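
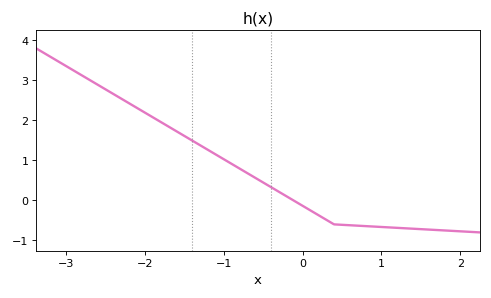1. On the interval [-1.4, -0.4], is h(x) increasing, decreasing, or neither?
decreasing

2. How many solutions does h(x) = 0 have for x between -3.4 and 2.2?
1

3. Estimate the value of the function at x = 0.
-0.1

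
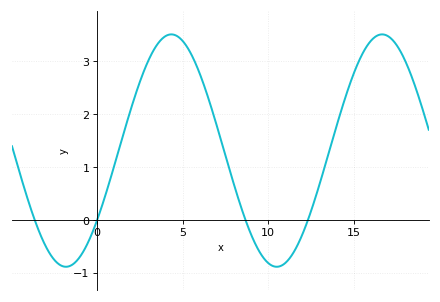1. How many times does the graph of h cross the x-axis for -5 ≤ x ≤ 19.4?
4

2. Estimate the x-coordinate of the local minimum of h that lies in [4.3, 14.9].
10.5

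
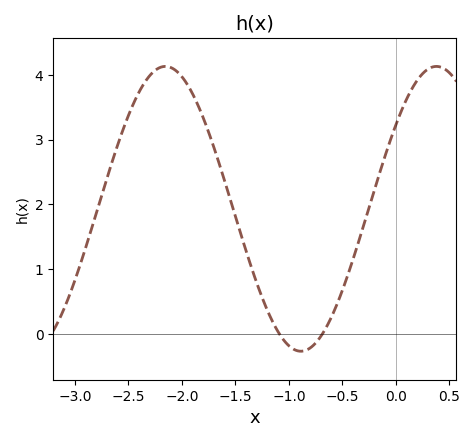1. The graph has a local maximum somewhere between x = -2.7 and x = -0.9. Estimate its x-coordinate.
-2.16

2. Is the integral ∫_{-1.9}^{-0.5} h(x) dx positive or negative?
positive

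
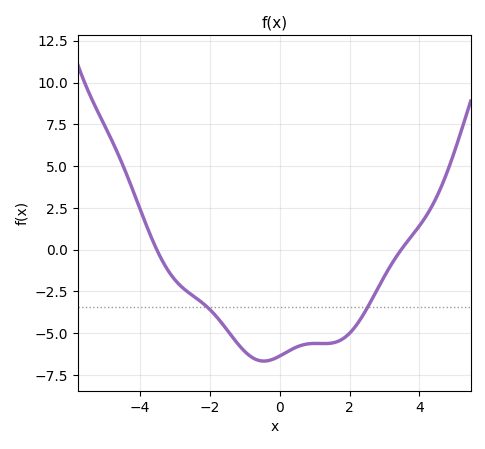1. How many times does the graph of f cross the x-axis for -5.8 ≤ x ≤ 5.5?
2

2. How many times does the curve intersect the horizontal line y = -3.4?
2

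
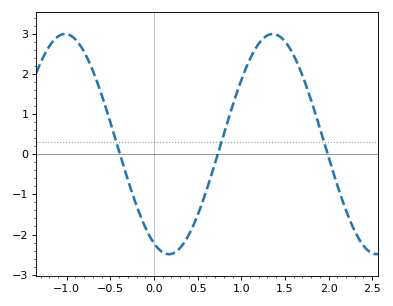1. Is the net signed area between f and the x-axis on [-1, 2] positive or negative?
positive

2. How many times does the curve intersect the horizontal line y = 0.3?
3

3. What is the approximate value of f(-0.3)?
-0.633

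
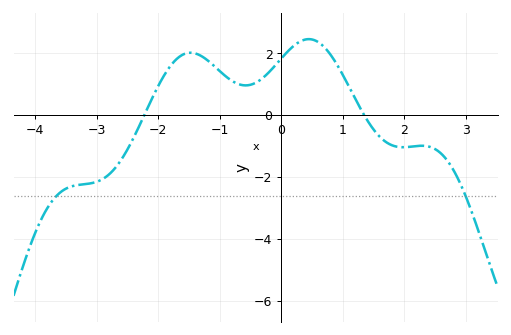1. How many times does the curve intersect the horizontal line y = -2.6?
2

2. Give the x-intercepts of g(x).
-2.23, 1.35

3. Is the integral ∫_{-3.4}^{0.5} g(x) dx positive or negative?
positive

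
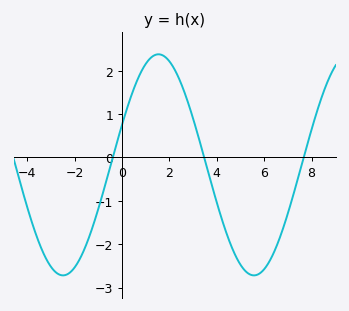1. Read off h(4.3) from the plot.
-1.6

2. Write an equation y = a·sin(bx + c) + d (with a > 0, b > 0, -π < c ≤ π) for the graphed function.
y = 2.55sin(0.78x + 0.37) - 0.17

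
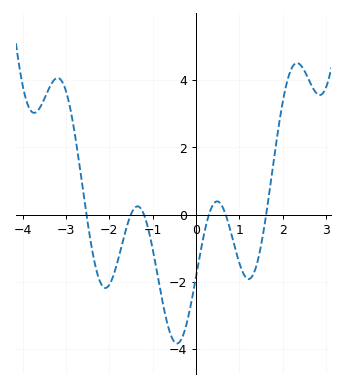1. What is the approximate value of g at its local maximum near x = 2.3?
4.51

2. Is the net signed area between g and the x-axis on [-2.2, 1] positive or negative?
negative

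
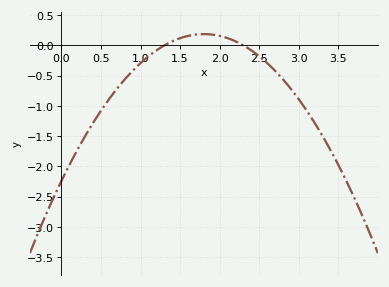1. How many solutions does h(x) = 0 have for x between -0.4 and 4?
2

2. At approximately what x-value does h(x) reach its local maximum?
1.8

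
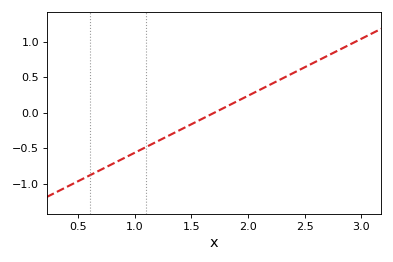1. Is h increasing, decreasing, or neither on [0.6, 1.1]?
increasing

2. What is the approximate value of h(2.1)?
0.32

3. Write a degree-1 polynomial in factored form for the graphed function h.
y = 0.8(x - 1.7)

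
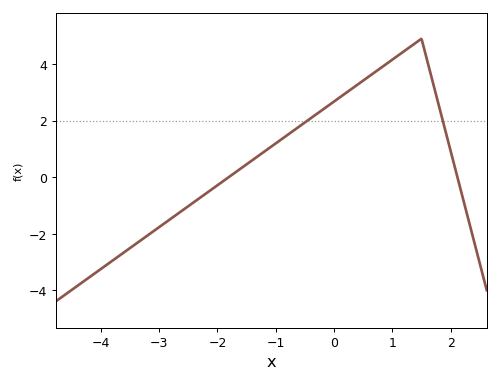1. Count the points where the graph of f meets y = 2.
2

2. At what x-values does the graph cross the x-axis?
-1.81, 2.12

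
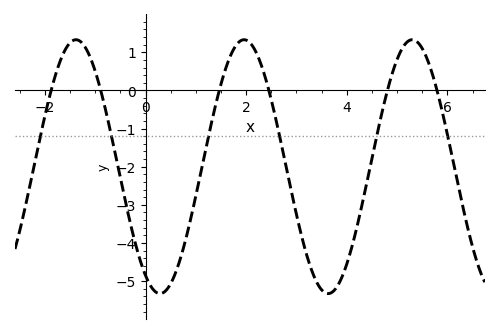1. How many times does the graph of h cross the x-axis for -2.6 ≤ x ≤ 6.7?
6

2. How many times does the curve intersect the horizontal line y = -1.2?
6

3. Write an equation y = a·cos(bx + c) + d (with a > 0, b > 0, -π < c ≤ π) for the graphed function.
y = 3.33cos(1.9x + 2.6) - 2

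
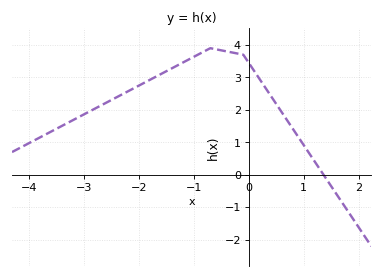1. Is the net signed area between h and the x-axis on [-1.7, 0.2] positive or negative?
positive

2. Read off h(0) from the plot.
3.45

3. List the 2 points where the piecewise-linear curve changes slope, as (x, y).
(-0.7, 3.9); (-0.1, 3.7)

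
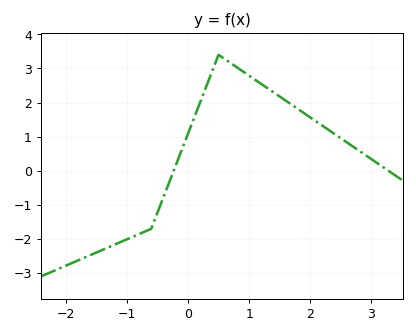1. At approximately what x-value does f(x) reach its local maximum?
0.501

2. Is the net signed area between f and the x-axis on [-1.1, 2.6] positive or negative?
positive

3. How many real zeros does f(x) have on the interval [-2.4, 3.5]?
2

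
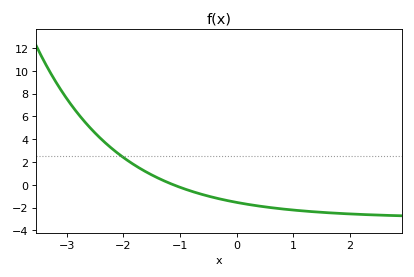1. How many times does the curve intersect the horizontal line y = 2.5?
1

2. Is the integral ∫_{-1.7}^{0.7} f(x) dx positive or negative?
negative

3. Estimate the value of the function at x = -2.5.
4.54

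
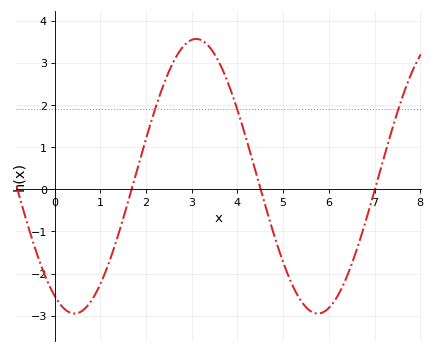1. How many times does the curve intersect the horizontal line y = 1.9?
3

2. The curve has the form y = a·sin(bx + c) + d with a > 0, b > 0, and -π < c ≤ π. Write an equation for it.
y = 3.26sin(1.2x - 2.1) + 0.31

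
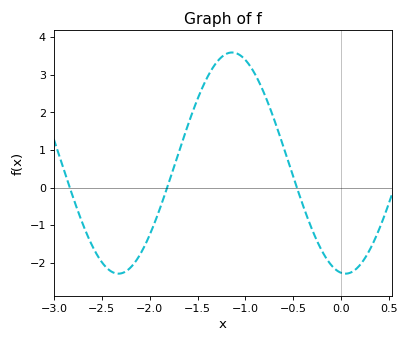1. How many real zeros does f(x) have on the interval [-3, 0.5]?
3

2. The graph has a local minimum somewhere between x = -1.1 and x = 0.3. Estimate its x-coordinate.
0.044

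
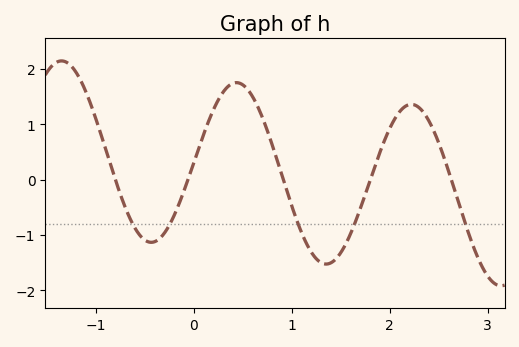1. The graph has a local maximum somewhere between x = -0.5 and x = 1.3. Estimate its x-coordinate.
0.434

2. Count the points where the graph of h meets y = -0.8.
5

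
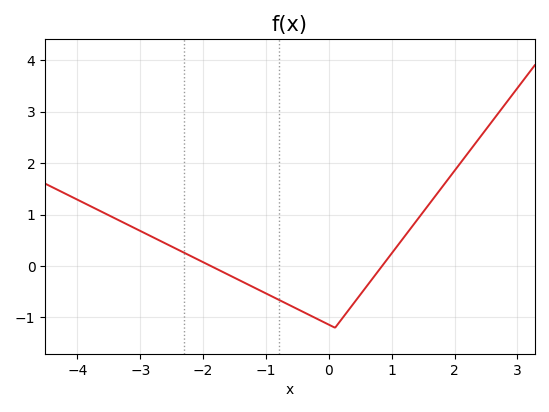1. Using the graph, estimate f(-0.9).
-0.593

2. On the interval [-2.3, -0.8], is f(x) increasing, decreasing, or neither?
decreasing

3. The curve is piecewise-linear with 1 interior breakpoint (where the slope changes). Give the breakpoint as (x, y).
(0.1, -1.2)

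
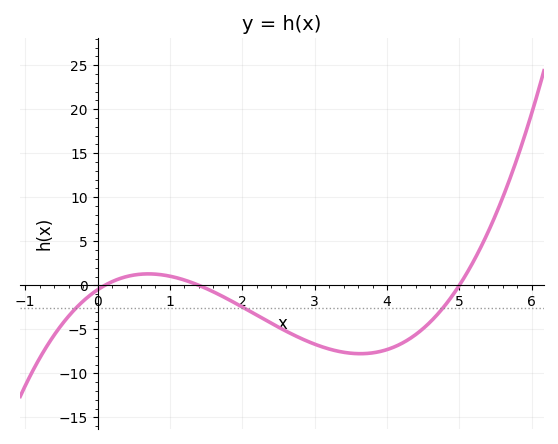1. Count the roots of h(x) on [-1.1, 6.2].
3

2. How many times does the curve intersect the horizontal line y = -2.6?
3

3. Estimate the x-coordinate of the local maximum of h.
0.7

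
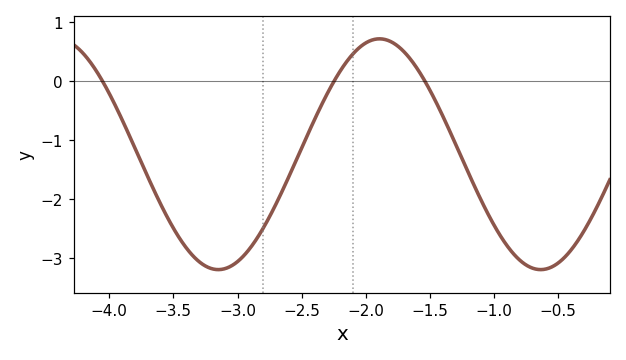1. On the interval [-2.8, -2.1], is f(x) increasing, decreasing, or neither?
increasing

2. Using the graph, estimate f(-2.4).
-0.7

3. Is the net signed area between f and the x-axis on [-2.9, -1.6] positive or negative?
negative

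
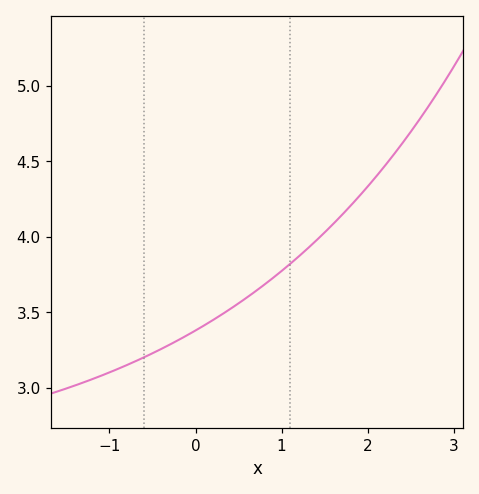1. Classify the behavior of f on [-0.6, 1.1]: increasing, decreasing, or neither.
increasing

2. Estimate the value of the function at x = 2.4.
4.6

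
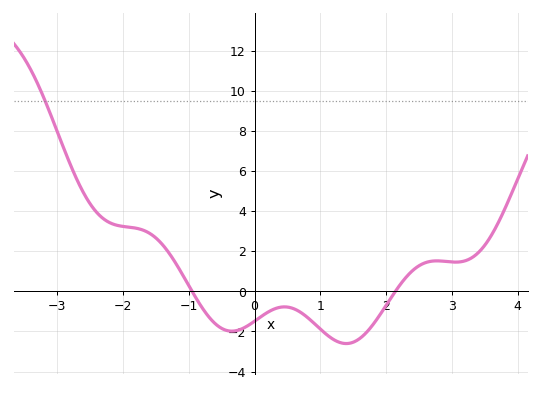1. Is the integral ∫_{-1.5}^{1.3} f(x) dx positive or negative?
negative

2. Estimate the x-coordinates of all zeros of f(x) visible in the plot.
-1, 2.2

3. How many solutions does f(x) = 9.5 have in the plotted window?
1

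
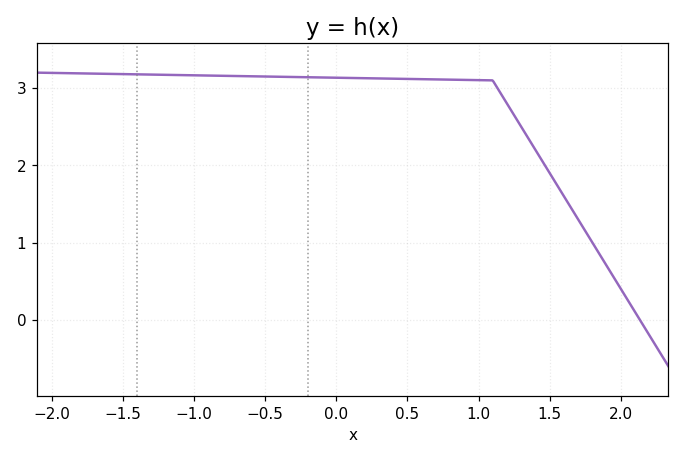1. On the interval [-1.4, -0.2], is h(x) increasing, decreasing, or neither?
decreasing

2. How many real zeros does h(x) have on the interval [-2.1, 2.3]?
1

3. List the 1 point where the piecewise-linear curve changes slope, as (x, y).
(1.1, 3.1)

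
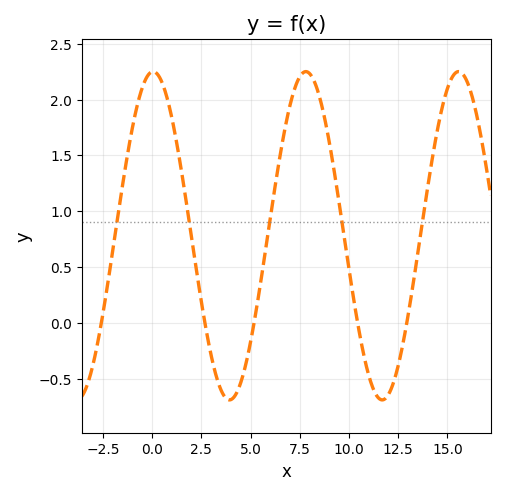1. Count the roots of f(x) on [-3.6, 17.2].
5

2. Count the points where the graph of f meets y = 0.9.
5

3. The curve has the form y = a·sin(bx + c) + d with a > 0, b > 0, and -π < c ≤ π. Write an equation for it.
y = 1.47sin(0.81x + 1.53) + 0.78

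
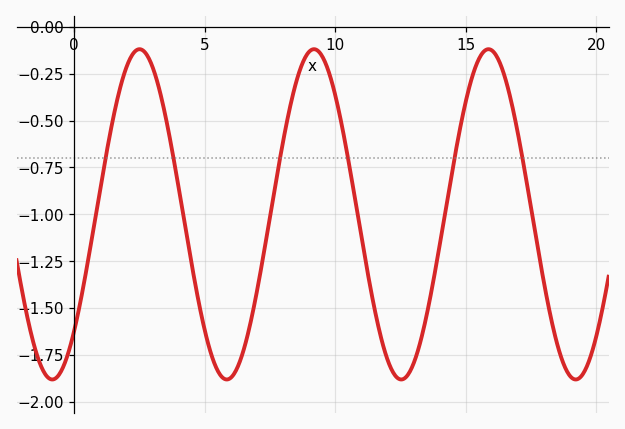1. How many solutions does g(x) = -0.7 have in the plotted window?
6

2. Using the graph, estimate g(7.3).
-1.18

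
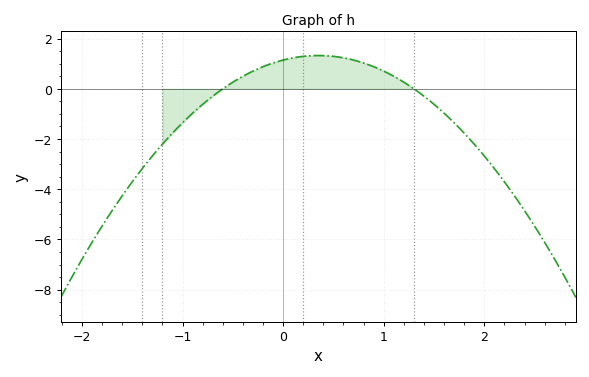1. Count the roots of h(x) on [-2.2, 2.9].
2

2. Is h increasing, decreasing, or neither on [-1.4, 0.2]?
increasing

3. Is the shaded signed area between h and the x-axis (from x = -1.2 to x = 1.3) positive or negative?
positive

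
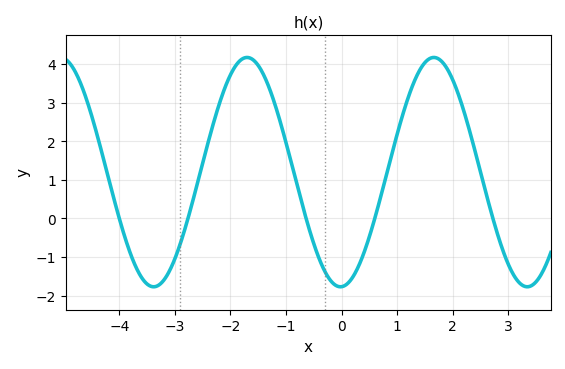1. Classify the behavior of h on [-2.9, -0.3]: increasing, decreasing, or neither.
neither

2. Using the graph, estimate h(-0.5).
-0.7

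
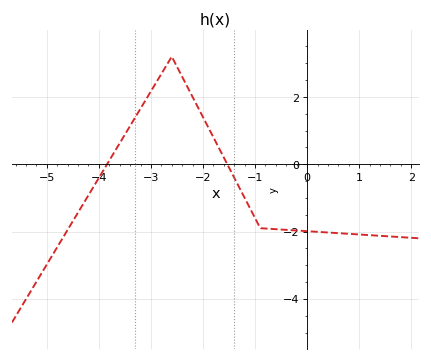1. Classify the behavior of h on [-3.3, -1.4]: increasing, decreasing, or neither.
neither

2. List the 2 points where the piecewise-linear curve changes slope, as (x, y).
(-2.6, 3.2); (-0.9, -1.9)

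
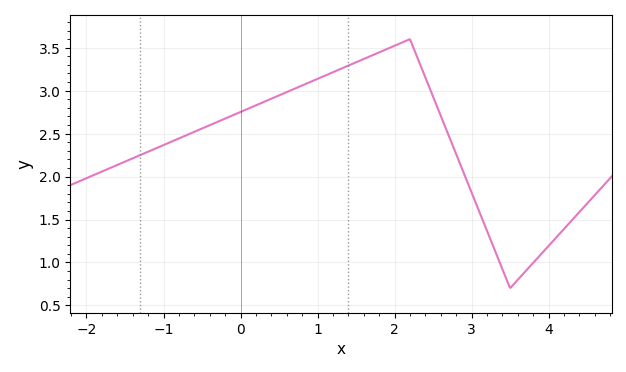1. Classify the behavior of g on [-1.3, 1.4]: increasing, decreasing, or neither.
increasing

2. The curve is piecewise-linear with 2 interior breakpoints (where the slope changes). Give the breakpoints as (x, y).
(2.2, 3.6); (3.5, 0.7)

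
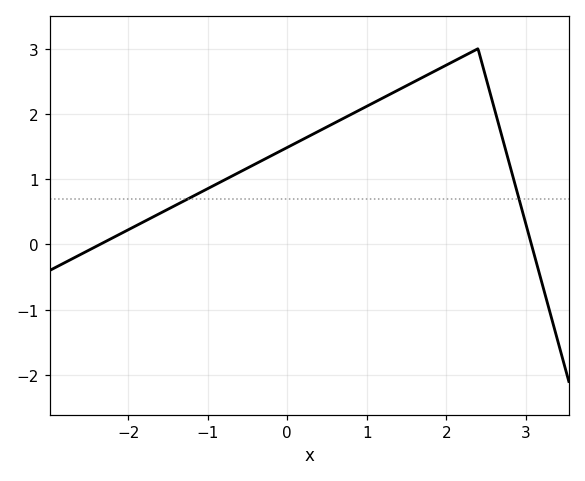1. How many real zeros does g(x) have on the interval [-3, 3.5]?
2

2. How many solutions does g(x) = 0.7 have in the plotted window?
2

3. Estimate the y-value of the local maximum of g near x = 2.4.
3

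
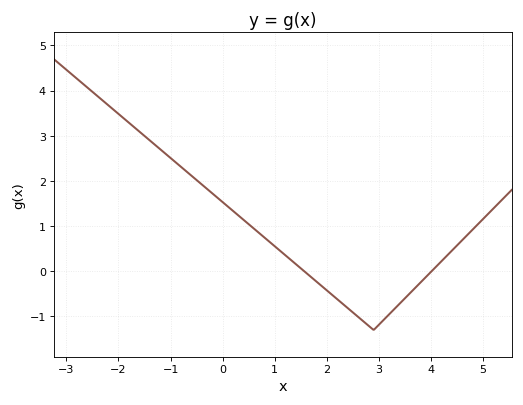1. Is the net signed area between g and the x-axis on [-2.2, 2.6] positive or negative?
positive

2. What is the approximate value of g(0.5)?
1.04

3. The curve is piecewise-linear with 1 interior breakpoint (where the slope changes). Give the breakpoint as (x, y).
(2.9, -1.3)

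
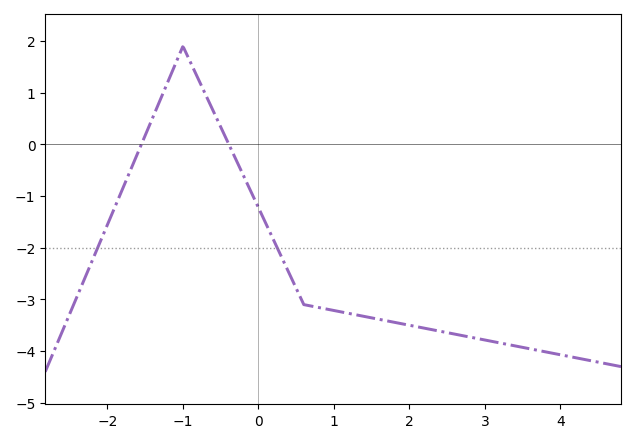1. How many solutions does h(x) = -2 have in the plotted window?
2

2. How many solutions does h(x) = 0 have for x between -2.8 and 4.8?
2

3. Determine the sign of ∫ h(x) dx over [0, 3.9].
negative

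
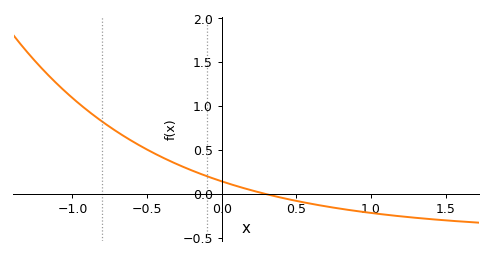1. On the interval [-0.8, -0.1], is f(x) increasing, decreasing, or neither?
decreasing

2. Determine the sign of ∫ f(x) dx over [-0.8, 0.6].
positive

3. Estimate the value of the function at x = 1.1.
-0.24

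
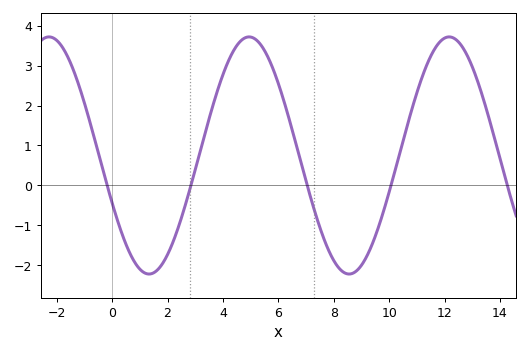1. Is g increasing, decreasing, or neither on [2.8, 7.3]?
neither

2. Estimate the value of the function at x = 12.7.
3.41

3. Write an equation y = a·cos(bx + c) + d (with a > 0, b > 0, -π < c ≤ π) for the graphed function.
y = 2.97cos(0.87x + 1.98) + 0.75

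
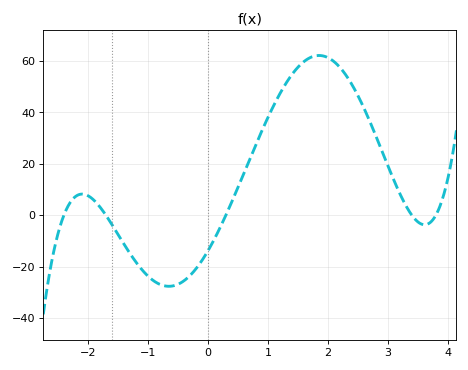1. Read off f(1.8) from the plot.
62.1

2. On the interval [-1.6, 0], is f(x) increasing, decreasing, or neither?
neither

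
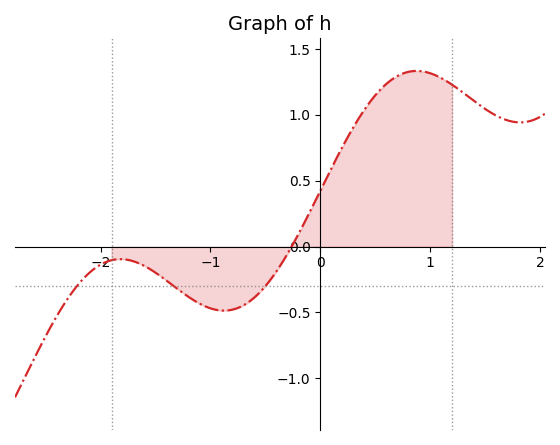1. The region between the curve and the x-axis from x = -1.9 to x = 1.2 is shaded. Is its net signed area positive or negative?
positive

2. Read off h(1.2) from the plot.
1.23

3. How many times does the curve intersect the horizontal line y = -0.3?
3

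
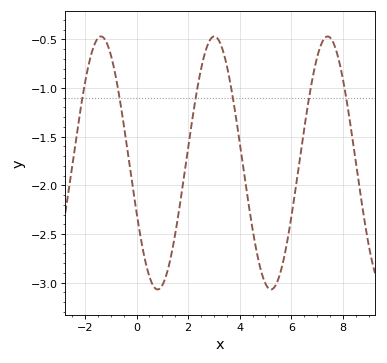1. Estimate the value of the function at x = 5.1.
-3.05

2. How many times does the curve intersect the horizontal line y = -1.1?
6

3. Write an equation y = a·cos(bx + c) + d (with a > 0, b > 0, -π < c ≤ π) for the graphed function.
y = 1.3cos(1.43x + 1.97) - 1.77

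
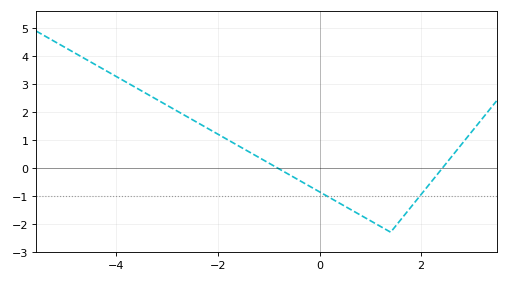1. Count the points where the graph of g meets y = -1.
2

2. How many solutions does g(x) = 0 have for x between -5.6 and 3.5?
2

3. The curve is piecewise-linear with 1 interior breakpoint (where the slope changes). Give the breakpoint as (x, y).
(1.4, -2.3)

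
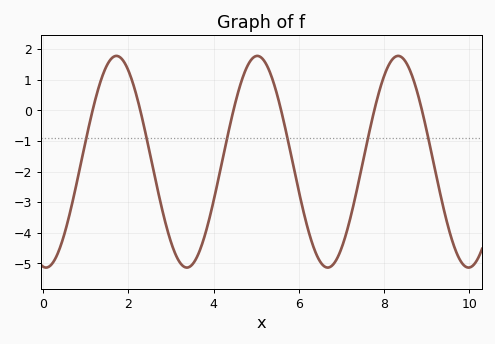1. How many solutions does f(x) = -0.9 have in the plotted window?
6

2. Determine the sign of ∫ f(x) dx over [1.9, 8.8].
negative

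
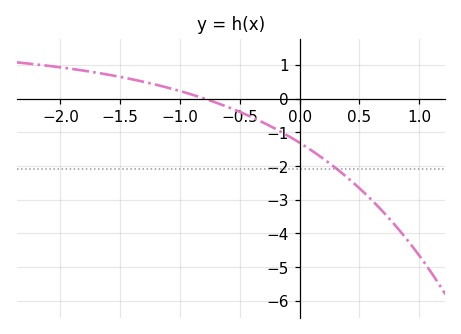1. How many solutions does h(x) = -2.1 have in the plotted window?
1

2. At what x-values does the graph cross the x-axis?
-0.8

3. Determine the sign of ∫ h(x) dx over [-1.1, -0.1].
negative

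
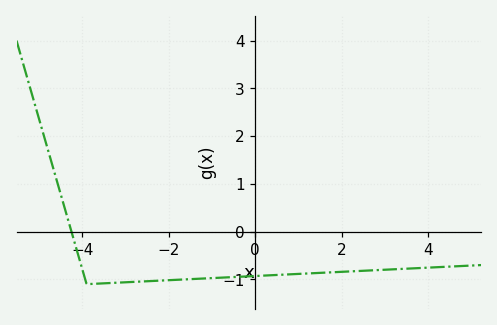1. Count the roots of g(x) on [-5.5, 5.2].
1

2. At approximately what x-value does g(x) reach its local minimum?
-3.9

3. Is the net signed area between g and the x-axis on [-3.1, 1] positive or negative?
negative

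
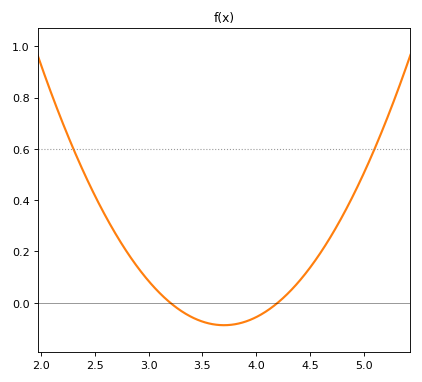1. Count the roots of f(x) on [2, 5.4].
2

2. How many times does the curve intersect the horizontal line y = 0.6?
2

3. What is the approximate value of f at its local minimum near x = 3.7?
-0.087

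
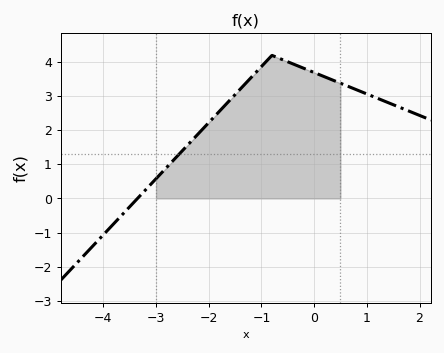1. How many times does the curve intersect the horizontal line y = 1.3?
1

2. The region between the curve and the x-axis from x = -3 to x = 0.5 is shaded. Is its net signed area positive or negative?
positive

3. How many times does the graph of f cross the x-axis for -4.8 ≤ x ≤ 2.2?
1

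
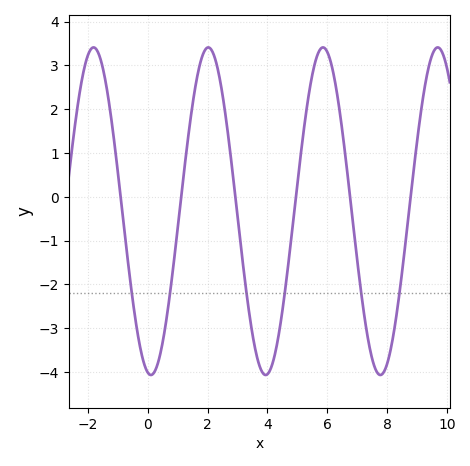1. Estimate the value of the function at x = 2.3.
3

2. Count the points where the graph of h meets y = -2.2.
6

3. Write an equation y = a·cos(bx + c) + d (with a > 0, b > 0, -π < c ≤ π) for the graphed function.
y = 3.74cos(1.6x + 3) - 0.33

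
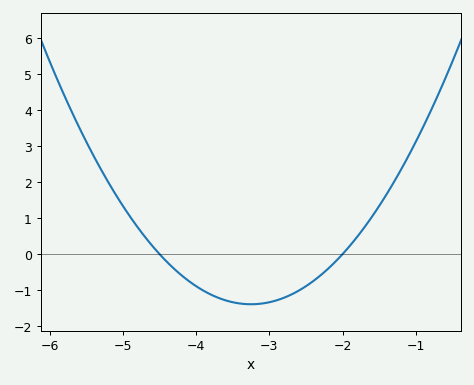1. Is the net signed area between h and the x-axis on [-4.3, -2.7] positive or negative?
negative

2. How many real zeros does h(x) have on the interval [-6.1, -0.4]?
2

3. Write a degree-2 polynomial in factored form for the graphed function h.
y = 0.89(x + 4.5)(x + 2)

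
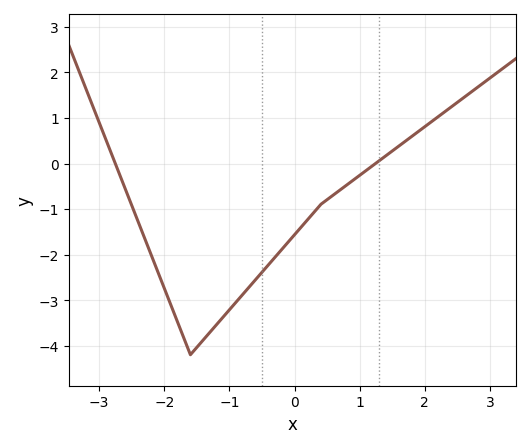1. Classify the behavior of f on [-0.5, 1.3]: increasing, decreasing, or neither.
increasing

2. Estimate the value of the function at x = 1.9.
0.702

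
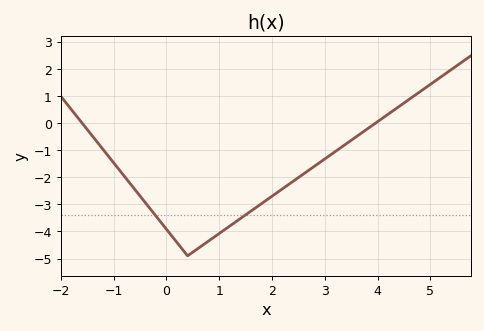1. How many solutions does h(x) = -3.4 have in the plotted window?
2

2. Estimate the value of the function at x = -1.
-1.46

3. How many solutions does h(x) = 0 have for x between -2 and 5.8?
2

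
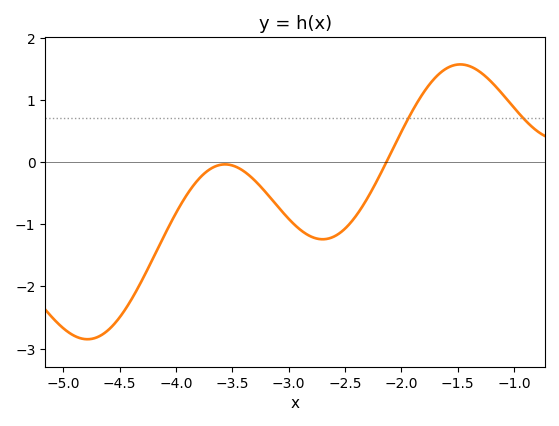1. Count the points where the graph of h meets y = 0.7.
2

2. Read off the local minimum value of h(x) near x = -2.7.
-1.2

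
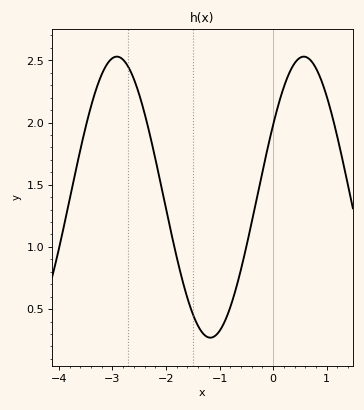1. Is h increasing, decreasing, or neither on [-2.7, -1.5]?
decreasing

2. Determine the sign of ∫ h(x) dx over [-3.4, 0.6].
positive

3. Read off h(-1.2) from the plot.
0.271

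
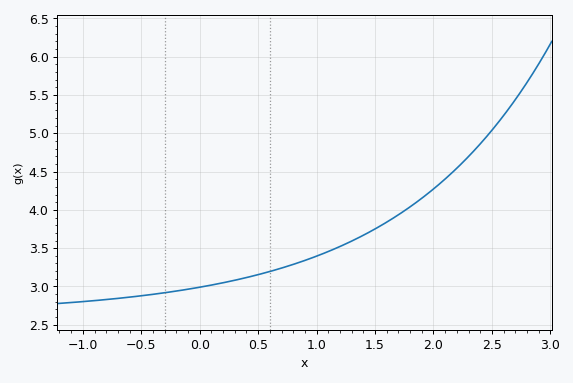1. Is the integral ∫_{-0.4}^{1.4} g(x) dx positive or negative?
positive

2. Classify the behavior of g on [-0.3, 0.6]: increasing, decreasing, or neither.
increasing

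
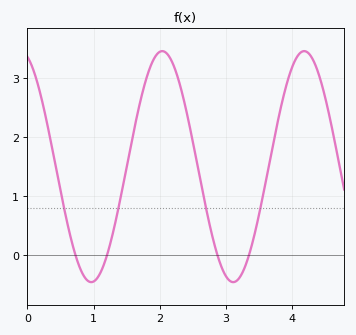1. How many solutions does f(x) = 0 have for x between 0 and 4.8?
4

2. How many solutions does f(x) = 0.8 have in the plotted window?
4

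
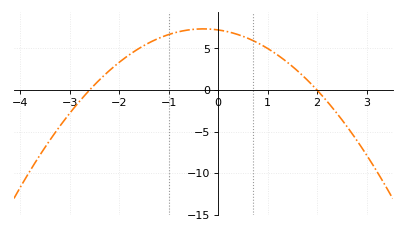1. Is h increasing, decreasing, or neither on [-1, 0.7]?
neither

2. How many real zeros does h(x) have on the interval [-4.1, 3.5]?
2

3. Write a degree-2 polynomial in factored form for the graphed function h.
y = -1.39(x + 2.6)(x - 2)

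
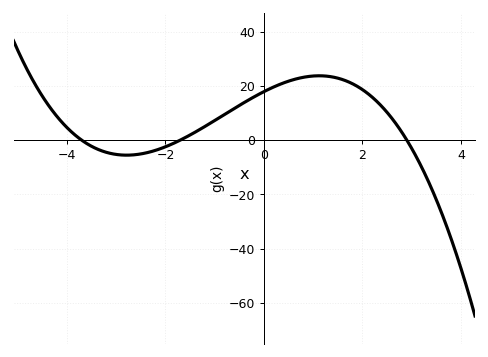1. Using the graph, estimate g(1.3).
23.5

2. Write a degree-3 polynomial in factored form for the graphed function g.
y = -0.98(x + 3.7)(x + 1.7)(x - 2.9)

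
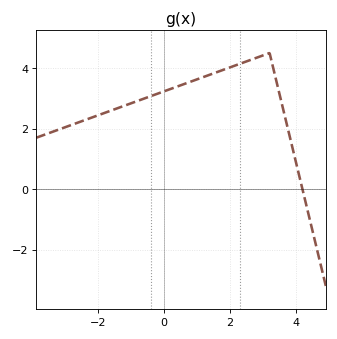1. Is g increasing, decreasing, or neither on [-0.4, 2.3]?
increasing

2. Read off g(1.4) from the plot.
3.79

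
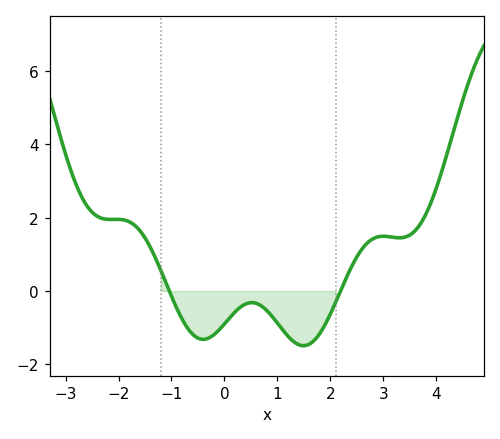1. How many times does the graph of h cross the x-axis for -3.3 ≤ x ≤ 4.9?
2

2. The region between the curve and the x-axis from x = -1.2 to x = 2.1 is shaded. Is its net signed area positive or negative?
negative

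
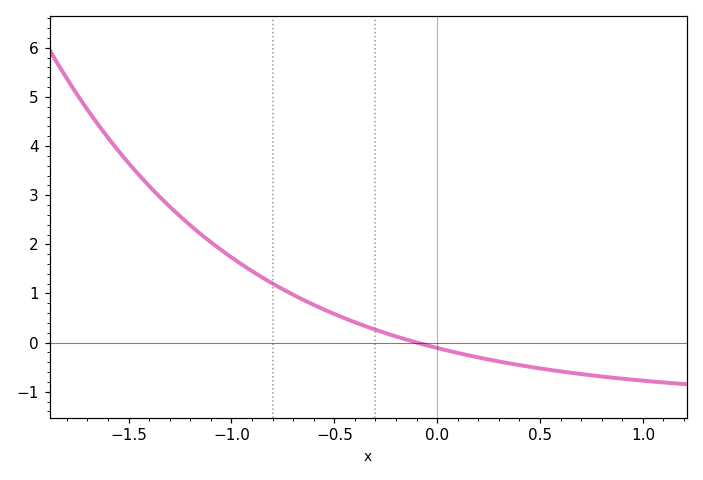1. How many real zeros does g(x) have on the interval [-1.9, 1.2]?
1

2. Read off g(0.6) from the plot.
-0.586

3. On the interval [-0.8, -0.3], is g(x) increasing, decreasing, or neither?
decreasing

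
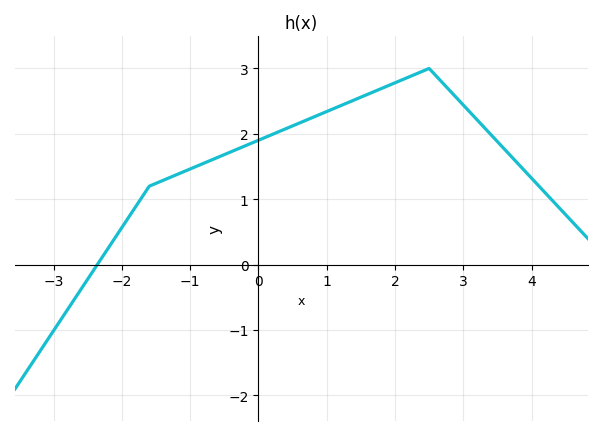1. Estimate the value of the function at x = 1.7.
2.6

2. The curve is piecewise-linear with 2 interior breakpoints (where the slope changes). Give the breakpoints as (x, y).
(-1.6, 1.2); (2.5, 3)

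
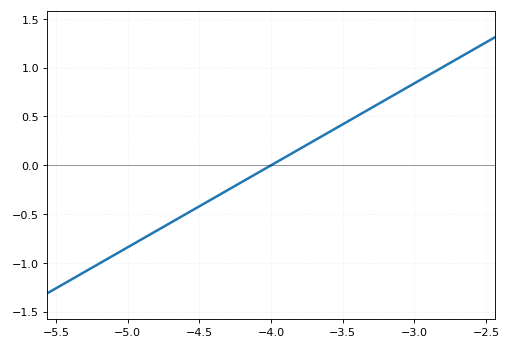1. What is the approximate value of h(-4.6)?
-0.5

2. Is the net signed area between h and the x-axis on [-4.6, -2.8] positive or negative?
positive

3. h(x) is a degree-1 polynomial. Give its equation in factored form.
y = 0.84(x + 4)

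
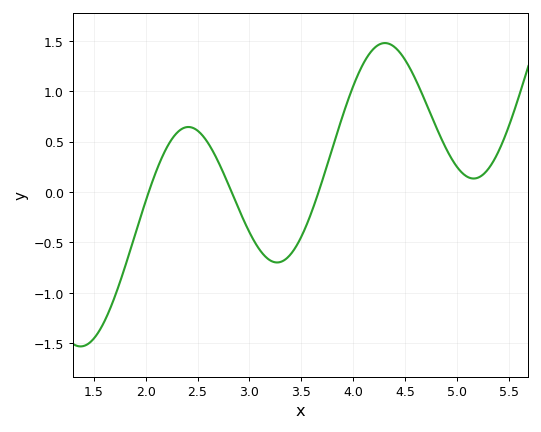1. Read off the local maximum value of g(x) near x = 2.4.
0.65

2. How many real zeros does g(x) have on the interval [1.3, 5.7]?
3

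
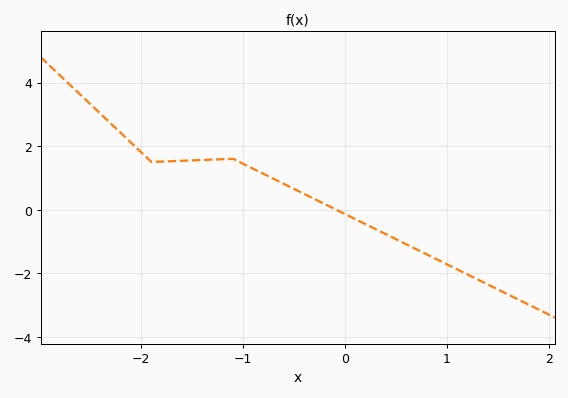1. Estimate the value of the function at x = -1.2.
1.59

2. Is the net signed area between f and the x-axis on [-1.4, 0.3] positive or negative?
positive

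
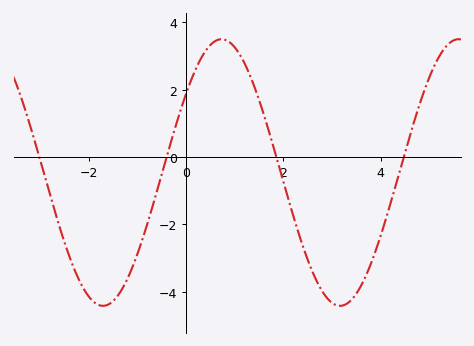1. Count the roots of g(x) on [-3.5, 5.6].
4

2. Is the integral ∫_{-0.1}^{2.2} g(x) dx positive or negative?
positive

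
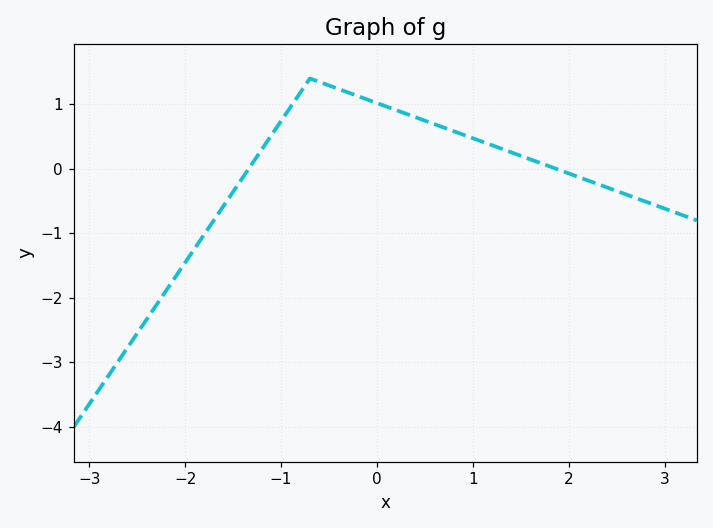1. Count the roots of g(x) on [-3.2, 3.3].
2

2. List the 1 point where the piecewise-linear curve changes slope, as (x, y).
(-0.7, 1.4)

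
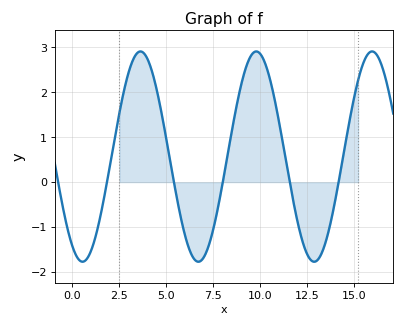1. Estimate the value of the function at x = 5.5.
-0.227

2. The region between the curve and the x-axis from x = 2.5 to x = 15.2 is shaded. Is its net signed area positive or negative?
positive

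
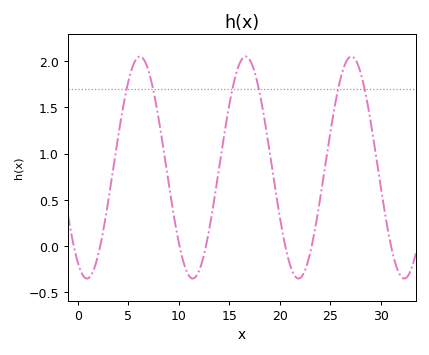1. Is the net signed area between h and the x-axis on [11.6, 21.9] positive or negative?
positive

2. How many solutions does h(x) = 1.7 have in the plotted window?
6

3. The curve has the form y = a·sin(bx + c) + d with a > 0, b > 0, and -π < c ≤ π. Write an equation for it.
y = 1.2sin(0.6x - 2.12) + 0.85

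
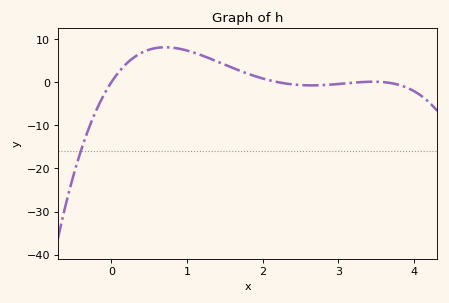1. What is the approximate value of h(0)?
0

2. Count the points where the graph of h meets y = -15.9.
1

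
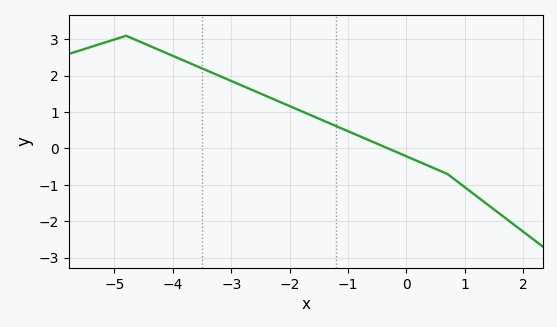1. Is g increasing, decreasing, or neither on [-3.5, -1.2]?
decreasing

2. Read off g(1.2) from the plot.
-1.31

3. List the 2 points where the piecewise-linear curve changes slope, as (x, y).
(-4.8, 3.1); (0.7, -0.7)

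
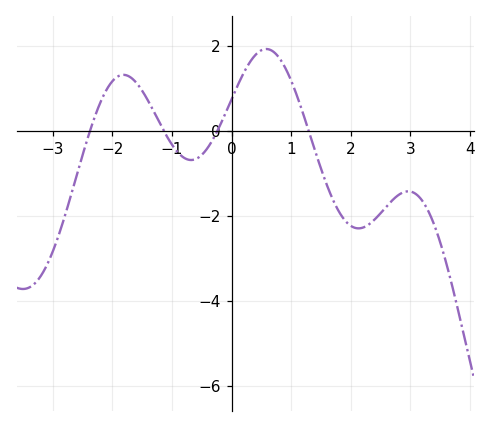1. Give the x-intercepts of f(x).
-2.4, -1.2, -0.2, 1.2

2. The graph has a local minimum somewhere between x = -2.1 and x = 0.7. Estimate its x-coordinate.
-0.6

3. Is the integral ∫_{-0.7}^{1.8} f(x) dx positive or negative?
positive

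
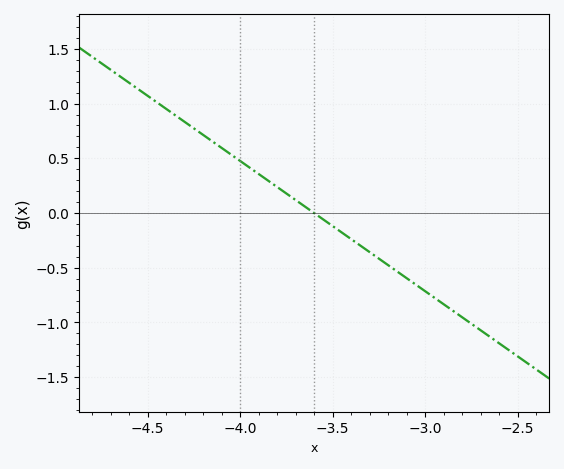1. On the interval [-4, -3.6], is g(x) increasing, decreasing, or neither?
decreasing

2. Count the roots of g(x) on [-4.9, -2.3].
1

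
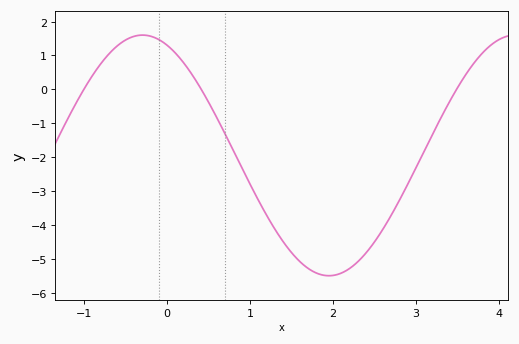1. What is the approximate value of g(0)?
1.3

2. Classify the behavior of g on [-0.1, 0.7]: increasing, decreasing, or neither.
decreasing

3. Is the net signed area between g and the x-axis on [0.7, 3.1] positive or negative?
negative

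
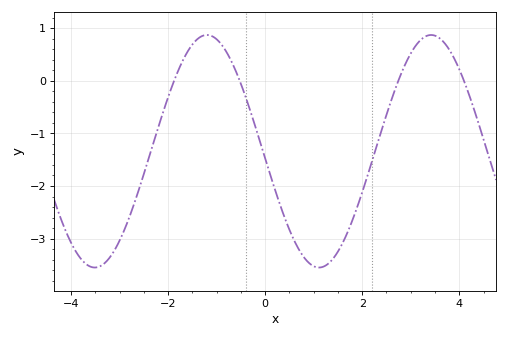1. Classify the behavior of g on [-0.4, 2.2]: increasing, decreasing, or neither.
neither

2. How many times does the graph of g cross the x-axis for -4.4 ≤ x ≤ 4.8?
4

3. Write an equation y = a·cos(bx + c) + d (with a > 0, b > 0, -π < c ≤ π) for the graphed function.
y = 2.21cos(1.36x + 1.63) - 1.34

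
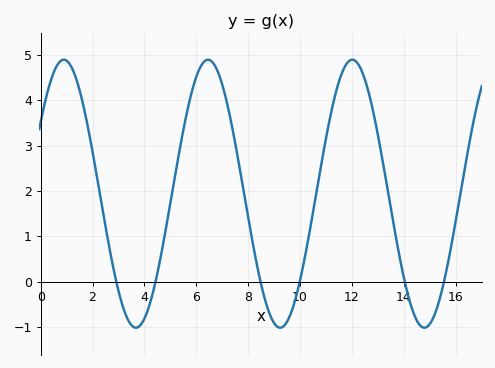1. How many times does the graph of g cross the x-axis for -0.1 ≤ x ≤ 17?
6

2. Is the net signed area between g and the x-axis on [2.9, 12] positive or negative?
positive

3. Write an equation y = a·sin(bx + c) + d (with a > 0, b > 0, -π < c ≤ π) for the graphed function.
y = 2.95sin(1.1x + 0.56) + 1.94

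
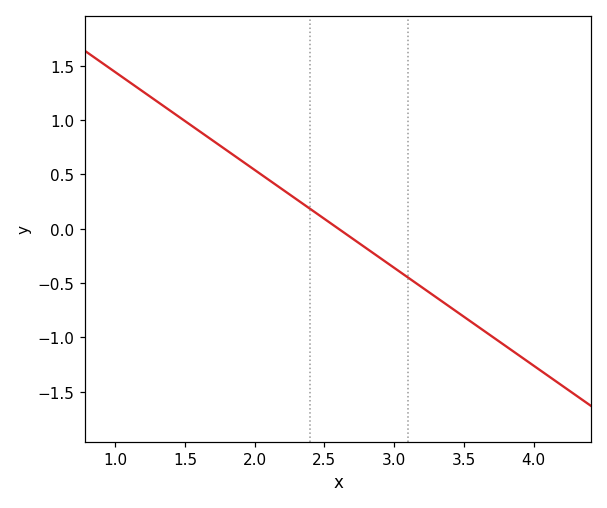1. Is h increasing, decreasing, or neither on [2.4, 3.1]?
decreasing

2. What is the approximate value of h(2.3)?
0.25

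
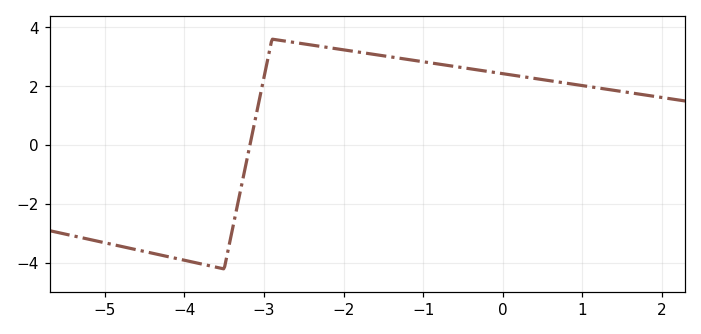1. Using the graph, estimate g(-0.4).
2.59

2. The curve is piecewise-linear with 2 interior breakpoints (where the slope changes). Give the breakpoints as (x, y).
(-3.5, -4.2); (-2.9, 3.6)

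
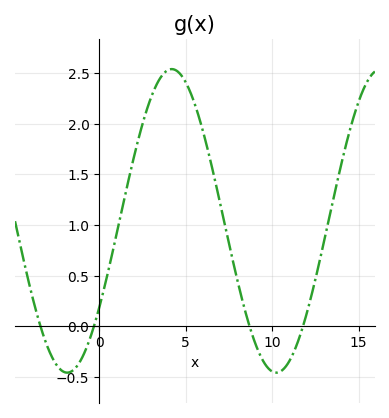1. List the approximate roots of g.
-3.4, -0.302, 8.69, 11.8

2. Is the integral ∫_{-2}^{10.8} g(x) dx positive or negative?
positive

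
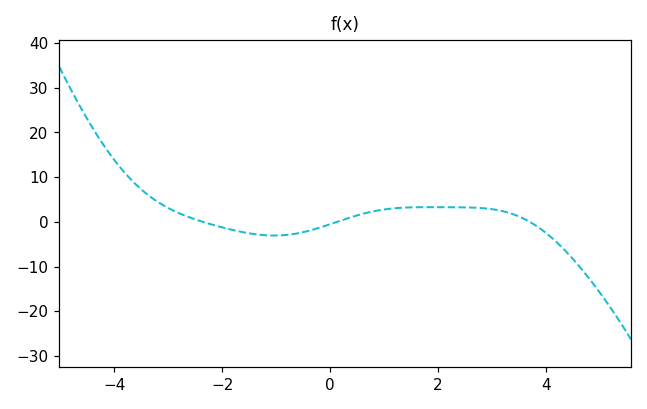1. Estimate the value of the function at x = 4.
-2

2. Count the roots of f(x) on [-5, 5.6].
3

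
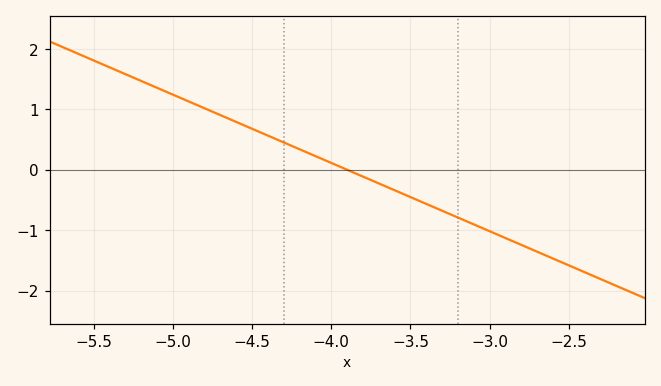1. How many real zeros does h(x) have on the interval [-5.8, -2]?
1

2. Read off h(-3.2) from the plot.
-0.8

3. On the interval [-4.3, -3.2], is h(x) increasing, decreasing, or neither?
decreasing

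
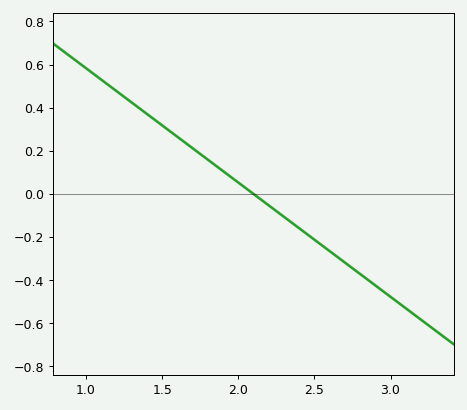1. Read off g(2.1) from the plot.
0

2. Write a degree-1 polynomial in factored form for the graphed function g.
y = -0.53(x - 2.1)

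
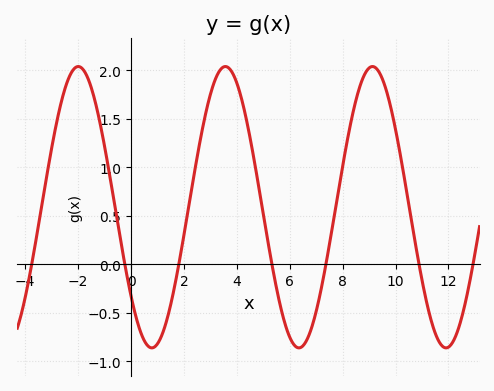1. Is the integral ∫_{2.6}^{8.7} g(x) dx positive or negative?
positive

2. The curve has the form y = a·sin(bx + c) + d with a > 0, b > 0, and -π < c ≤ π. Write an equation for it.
y = 1.45sin(1.13x - 2.46) + 0.59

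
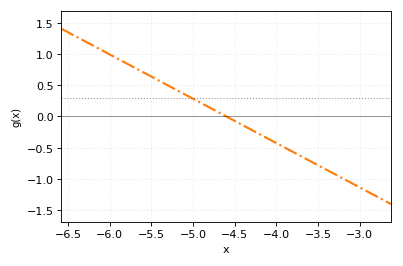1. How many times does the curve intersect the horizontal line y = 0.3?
1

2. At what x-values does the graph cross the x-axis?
-4.6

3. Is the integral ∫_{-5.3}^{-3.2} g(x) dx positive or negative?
negative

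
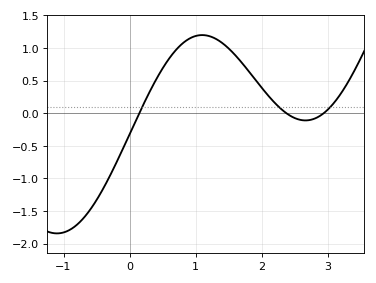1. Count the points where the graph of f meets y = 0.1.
3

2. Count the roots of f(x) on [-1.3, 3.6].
3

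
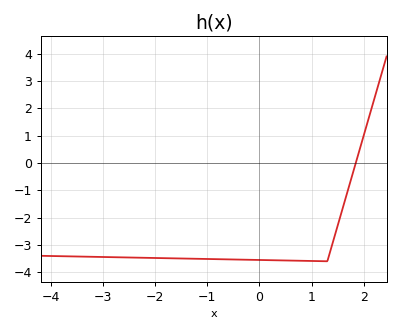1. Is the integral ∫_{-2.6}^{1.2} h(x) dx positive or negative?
negative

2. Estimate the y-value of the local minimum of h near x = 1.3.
-3.6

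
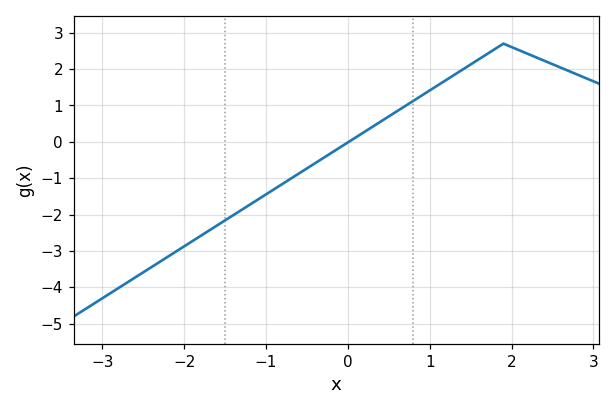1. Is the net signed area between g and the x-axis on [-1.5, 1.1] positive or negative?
negative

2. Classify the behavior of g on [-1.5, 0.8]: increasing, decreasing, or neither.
increasing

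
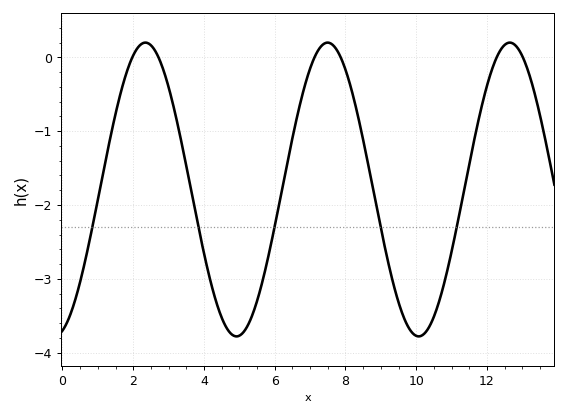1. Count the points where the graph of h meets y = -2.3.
5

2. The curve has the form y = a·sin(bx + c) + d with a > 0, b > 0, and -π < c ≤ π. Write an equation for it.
y = 1.99sin(1.2x - 1.3) - 1.79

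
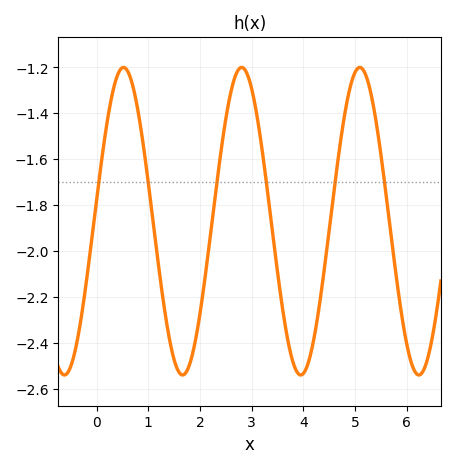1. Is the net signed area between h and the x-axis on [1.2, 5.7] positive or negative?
negative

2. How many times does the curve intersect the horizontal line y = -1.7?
6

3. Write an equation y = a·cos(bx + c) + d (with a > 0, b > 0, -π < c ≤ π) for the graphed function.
y = 0.67cos(2.8x - 1.4) - 1.87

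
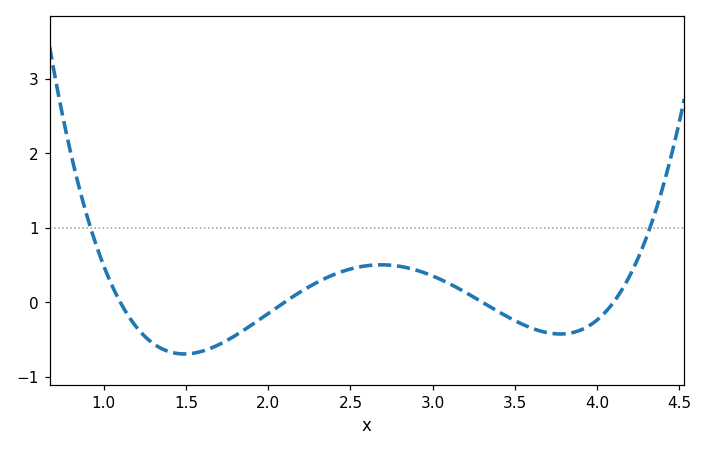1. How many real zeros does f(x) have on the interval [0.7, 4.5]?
4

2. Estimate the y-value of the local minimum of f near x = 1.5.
-0.697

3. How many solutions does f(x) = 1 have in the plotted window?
2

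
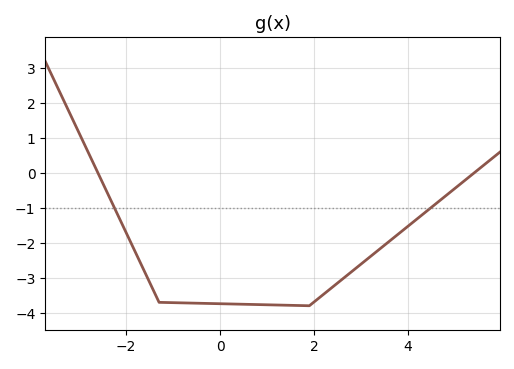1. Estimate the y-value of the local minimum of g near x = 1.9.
-3.8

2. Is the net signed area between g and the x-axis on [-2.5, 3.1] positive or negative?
negative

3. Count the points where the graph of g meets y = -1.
2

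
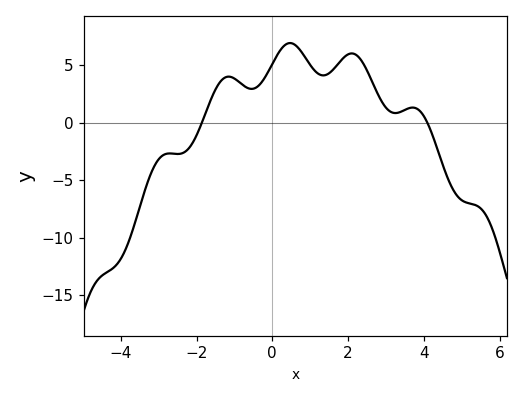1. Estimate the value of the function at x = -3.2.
-4.39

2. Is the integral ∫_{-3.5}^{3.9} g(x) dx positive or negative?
positive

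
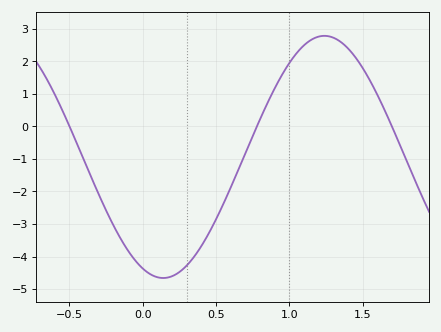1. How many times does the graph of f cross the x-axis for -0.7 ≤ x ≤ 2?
3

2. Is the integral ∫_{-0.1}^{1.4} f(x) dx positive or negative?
negative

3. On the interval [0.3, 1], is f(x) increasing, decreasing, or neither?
increasing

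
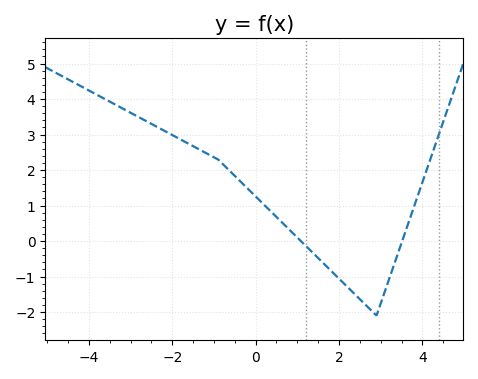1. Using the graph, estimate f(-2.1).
3.05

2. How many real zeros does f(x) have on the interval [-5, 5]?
2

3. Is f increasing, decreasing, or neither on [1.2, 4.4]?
neither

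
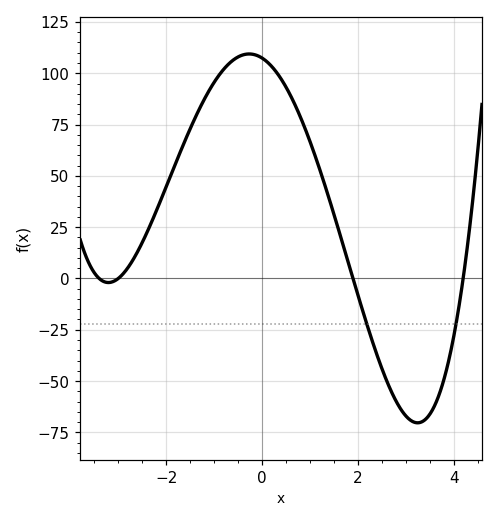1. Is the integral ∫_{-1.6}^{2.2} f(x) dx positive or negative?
positive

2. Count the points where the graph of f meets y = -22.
2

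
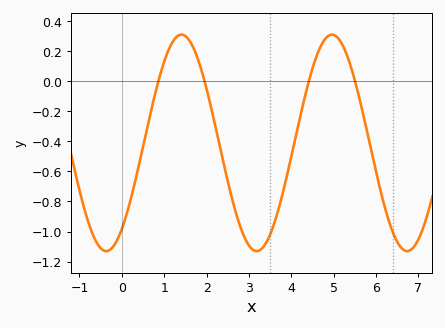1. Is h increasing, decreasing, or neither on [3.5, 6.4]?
neither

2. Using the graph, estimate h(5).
0.3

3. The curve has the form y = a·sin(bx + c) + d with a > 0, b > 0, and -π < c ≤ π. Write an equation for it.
y = 0.72sin(1.8x - 0.92) - 0.41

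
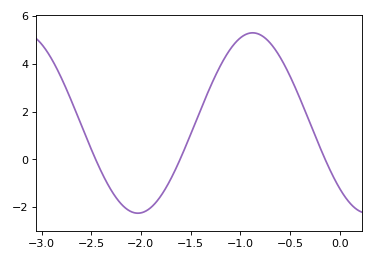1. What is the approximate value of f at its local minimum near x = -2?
-2.25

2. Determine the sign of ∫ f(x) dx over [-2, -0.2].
positive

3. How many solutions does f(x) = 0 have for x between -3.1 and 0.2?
3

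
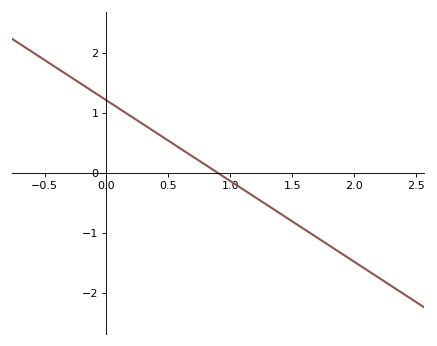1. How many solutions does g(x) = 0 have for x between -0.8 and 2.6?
1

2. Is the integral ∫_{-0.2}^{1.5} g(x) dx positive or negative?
positive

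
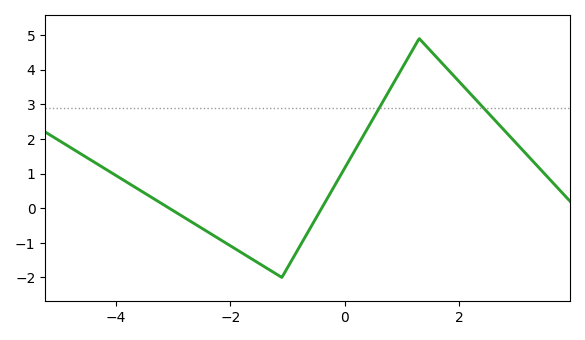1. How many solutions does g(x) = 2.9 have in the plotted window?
2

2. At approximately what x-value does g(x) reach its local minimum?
-1.1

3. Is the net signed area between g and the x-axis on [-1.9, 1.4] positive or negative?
positive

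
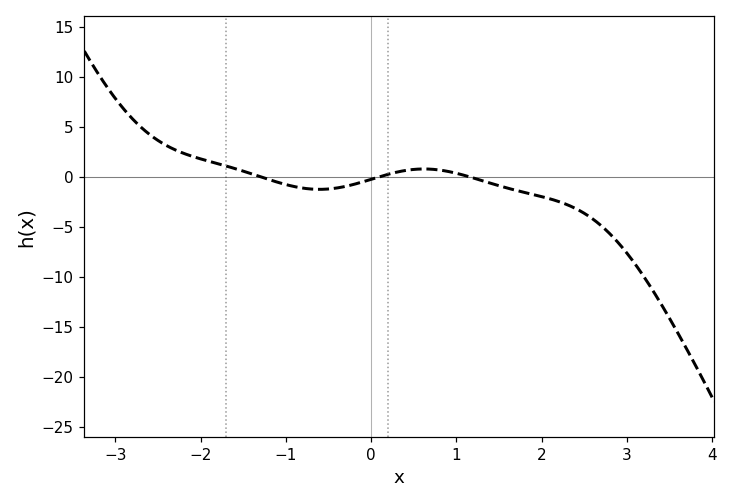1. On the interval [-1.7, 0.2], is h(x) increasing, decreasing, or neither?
neither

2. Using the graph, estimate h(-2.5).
3.5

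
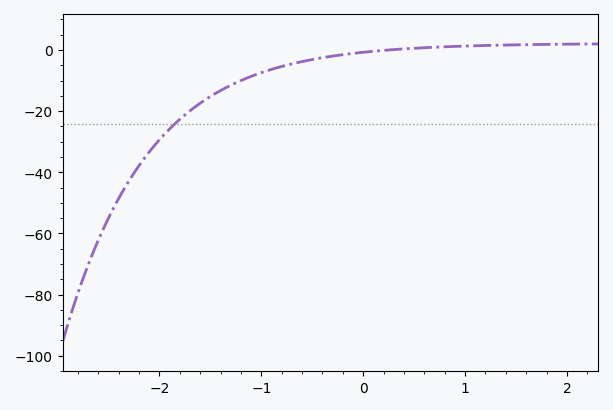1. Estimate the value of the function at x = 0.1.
-0.402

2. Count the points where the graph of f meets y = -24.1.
1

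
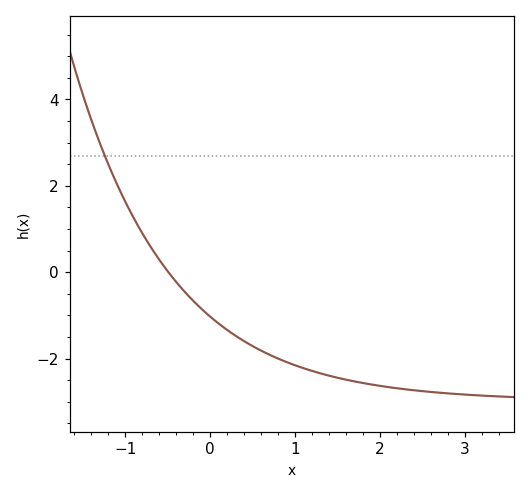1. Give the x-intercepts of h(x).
-0.493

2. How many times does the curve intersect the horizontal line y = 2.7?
1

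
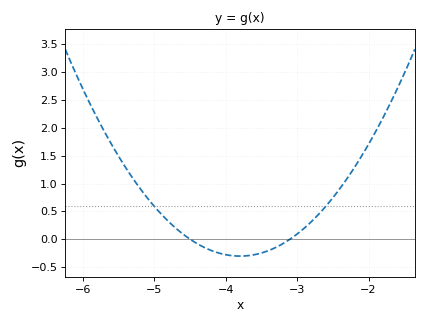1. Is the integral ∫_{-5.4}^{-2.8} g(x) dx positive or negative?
positive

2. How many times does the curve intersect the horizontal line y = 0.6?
2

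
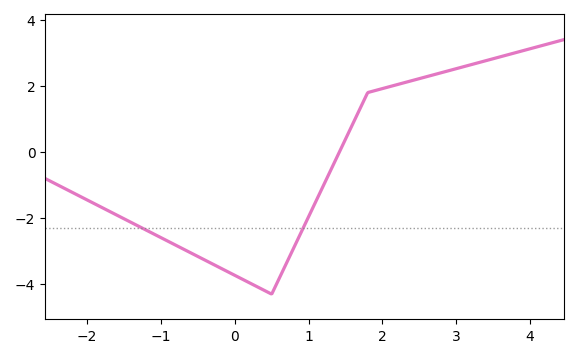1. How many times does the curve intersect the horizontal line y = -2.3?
2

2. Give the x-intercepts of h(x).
1.4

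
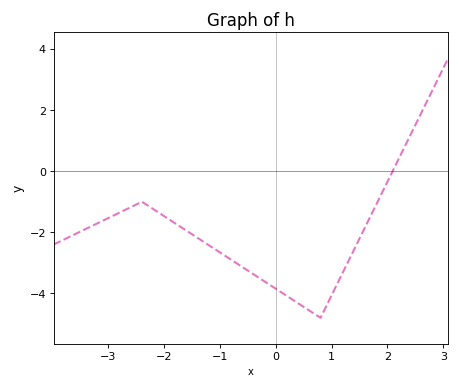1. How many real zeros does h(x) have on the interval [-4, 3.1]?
1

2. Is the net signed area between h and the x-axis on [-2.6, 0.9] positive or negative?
negative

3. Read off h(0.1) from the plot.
-3.97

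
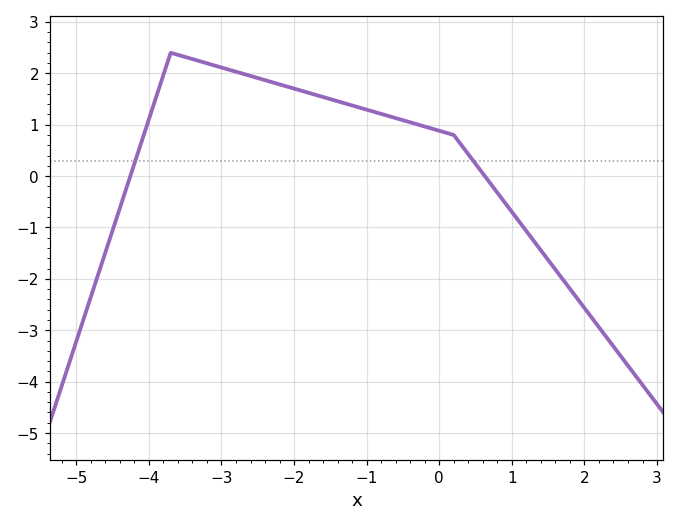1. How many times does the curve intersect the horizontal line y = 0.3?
2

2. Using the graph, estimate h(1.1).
-0.9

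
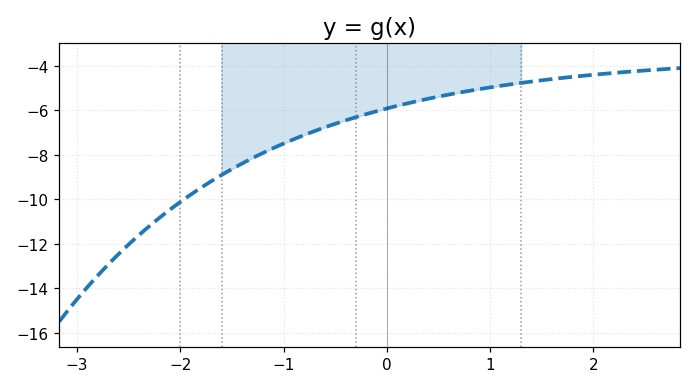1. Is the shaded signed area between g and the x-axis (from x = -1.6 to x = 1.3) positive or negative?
negative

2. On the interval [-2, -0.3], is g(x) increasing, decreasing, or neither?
increasing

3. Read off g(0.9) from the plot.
-5.04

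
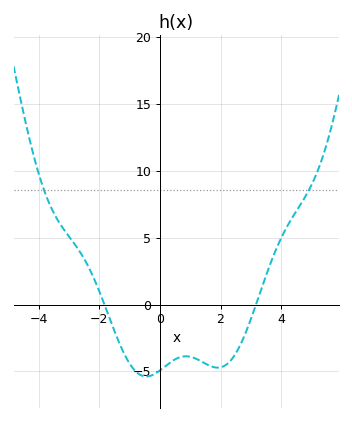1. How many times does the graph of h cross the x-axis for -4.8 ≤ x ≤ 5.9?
2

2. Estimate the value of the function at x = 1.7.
-4.63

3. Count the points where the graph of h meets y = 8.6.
2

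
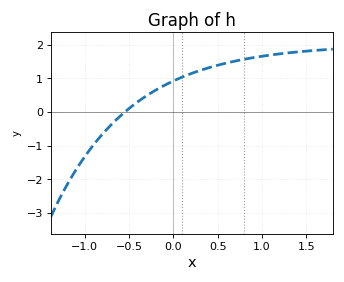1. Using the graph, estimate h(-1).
-1.33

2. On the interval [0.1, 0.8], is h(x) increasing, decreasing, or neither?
increasing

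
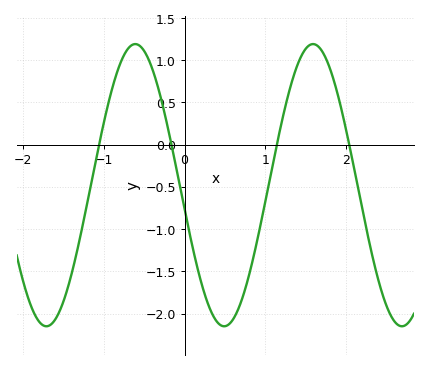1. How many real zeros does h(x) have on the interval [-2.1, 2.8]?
4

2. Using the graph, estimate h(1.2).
0.262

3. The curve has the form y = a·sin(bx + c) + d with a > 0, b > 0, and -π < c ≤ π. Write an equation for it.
y = 1.67sin(2.86x - 2.97) - 0.48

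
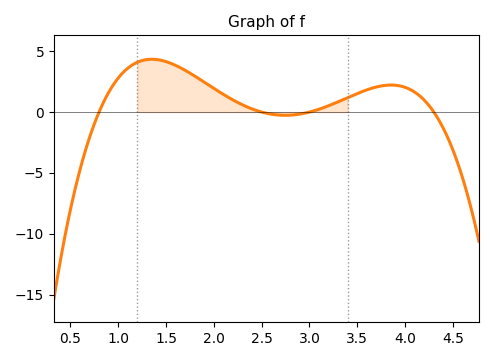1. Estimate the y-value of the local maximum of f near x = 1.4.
4.5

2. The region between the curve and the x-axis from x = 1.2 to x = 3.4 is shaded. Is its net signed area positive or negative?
positive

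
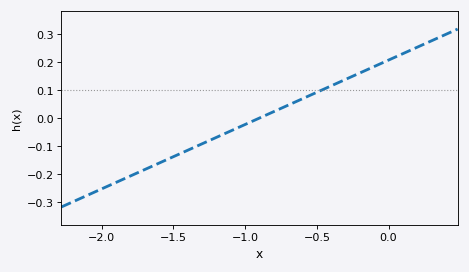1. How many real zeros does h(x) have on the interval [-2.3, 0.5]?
1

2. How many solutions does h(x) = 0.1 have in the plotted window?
1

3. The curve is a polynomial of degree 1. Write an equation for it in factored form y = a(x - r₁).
y = 0.23(x + 0.9)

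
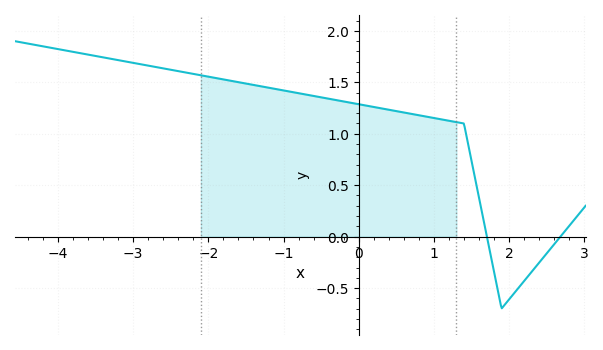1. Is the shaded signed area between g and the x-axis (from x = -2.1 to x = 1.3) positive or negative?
positive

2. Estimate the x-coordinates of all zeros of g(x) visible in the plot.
1.71, 2.68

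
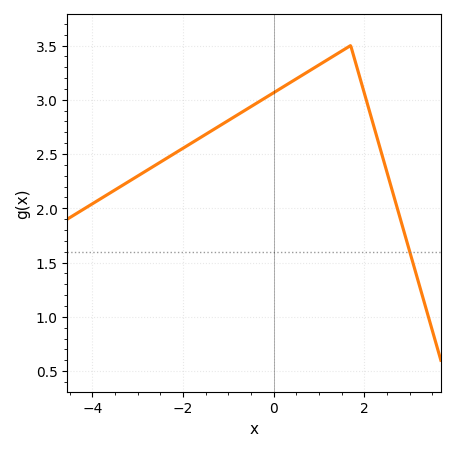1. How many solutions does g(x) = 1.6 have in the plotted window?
1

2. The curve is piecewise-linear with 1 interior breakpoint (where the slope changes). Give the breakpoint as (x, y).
(1.7, 3.5)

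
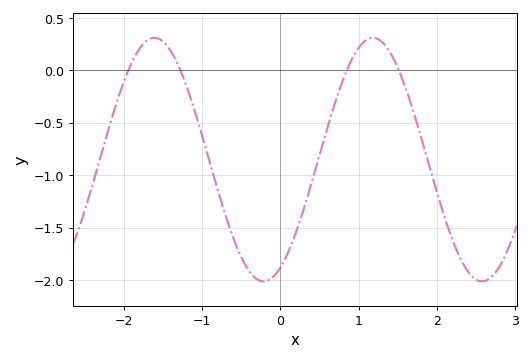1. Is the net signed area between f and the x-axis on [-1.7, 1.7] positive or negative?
negative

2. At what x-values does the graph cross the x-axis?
-1.9, -1.3, 0.9, 1.5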